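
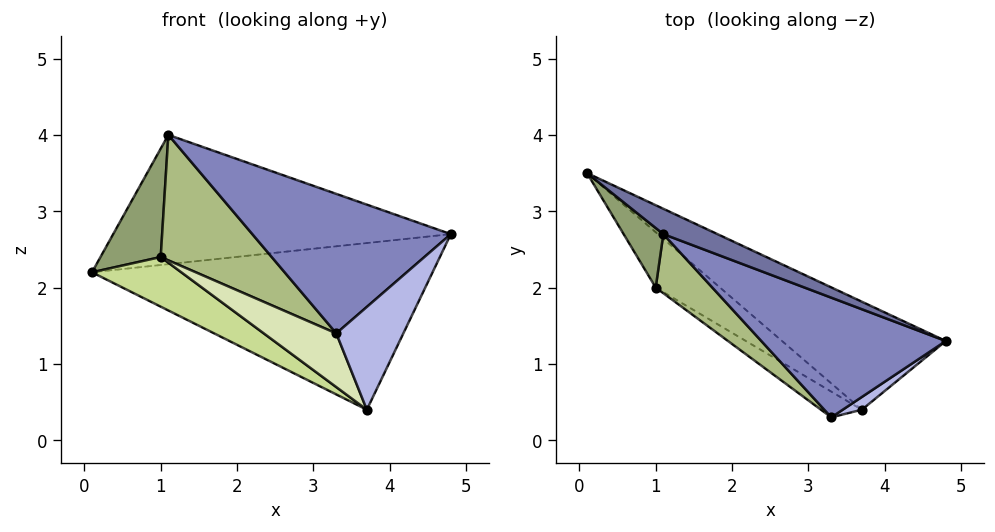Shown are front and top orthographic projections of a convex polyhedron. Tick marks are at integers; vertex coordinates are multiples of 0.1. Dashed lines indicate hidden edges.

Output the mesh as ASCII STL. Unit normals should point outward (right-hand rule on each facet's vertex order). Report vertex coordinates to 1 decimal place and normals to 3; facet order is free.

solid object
 facet normal 0.402 0.899 0.176
  outer loop
   vertex 1.1 2.7 4.0
   vertex 4.8 1.3 2.7
   vertex 0.1 3.5 2.2
  endloop
 endfacet
 facet normal -0.058 -0.758 0.650
  outer loop
   vertex 1.1 2.7 4.0
   vertex 3.3 0.3 1.4
   vertex 4.8 1.3 2.7
  endloop
 endfacet
 facet normal 0.411 0.765 -0.496
  outer loop
   vertex 3.7 0.4 0.4
   vertex 0.1 3.5 2.2
   vertex 4.8 1.3 2.7
  endloop
 endfacet
 facet normal 0.485 -0.868 0.107
  outer loop
   vertex 3.7 0.4 0.4
   vertex 4.8 1.3 2.7
   vertex 3.3 0.3 1.4
  endloop
 endfacet
 facet normal -0.843 -0.471 0.259
  outer loop
   vertex 1.0 2.0 2.4
   vertex 1.1 2.7 4.0
   vertex 0.1 3.5 2.2
  endloop
 endfacet
 facet normal -0.435 -0.815 0.384
  outer loop
   vertex 1.0 2.0 2.4
   vertex 3.3 0.3 1.4
   vertex 1.1 2.7 4.0
  endloop
 endfacet
 facet normal -0.688 -0.485 -0.541
  outer loop
   vertex 1.0 2.0 2.4
   vertex 0.1 3.5 2.2
   vertex 3.7 0.4 0.4
  endloop
 endfacet
 facet normal -0.650 -0.686 -0.328
  outer loop
   vertex 1.0 2.0 2.4
   vertex 3.7 0.4 0.4
   vertex 3.3 0.3 1.4
  endloop
 endfacet
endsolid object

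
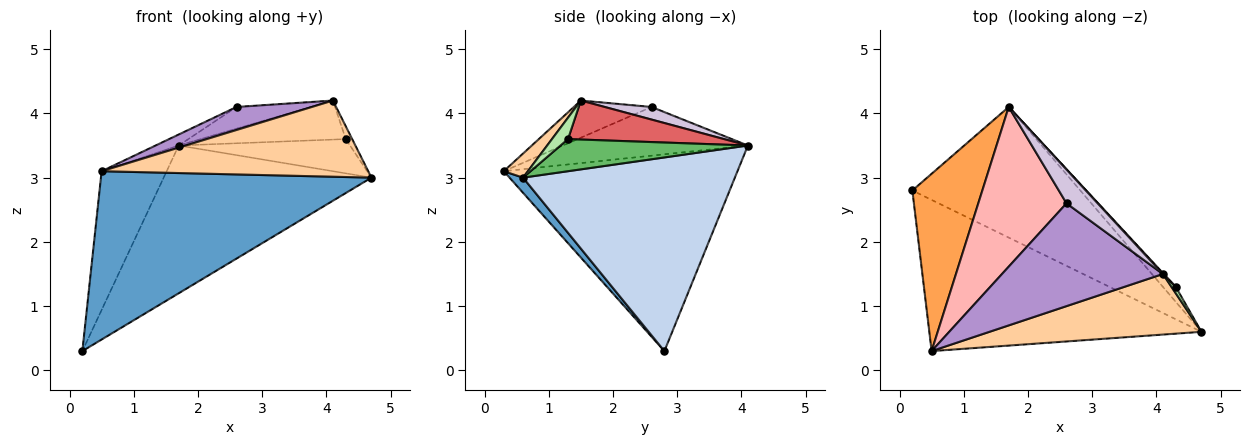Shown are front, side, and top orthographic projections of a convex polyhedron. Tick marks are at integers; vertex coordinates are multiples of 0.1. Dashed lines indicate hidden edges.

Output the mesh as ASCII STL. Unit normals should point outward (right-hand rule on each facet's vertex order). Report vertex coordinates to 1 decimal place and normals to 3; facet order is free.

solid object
 facet normal 0.037 -0.743 -0.668
  outer loop
   vertex 0.5 0.3 3.1
   vertex 0.2 2.8 0.3
   vertex 4.7 0.6 3.0
  endloop
 endfacet
 facet normal 0.607 0.595 -0.526
  outer loop
   vertex 1.7 4.1 3.5
   vertex 4.7 0.6 3.0
   vertex 0.2 2.8 0.3
  endloop
 endfacet
 facet normal -0.911 0.254 0.324
  outer loop
   vertex 1.7 4.1 3.5
   vertex 0.2 2.8 0.3
   vertex 0.5 0.3 3.1
  endloop
 endfacet
 facet normal 0.071 -0.781 0.621
  outer loop
   vertex 4.1 1.5 4.2
   vertex 0.5 0.3 3.1
   vertex 4.7 0.6 3.0
  endloop
 endfacet
 facet normal 0.708 0.647 -0.283
  outer loop
   vertex 4.3 1.3 3.6
   vertex 4.7 0.6 3.0
   vertex 1.7 4.1 3.5
  endloop
 endfacet
 facet normal 0.913 0.365 0.183
  outer loop
   vertex 4.3 1.3 3.6
   vertex 4.1 1.5 4.2
   vertex 4.7 0.6 3.0
  endloop
 endfacet
 facet normal 0.732 0.681 0.017
  outer loop
   vertex 4.3 1.3 3.6
   vertex 1.7 4.1 3.5
   vertex 4.1 1.5 4.2
  endloop
 endfacet
 facet normal -0.482 0.060 0.874
  outer loop
   vertex 2.6 2.6 4.1
   vertex 1.7 4.1 3.5
   vertex 0.5 0.3 3.1
  endloop
 endfacet
 facet normal -0.220 -0.213 0.952
  outer loop
   vertex 2.6 2.6 4.1
   vertex 0.5 0.3 3.1
   vertex 4.1 1.5 4.2
  endloop
 endfacet
 facet normal 0.322 0.512 0.796
  outer loop
   vertex 2.6 2.6 4.1
   vertex 4.1 1.5 4.2
   vertex 1.7 4.1 3.5
  endloop
 endfacet
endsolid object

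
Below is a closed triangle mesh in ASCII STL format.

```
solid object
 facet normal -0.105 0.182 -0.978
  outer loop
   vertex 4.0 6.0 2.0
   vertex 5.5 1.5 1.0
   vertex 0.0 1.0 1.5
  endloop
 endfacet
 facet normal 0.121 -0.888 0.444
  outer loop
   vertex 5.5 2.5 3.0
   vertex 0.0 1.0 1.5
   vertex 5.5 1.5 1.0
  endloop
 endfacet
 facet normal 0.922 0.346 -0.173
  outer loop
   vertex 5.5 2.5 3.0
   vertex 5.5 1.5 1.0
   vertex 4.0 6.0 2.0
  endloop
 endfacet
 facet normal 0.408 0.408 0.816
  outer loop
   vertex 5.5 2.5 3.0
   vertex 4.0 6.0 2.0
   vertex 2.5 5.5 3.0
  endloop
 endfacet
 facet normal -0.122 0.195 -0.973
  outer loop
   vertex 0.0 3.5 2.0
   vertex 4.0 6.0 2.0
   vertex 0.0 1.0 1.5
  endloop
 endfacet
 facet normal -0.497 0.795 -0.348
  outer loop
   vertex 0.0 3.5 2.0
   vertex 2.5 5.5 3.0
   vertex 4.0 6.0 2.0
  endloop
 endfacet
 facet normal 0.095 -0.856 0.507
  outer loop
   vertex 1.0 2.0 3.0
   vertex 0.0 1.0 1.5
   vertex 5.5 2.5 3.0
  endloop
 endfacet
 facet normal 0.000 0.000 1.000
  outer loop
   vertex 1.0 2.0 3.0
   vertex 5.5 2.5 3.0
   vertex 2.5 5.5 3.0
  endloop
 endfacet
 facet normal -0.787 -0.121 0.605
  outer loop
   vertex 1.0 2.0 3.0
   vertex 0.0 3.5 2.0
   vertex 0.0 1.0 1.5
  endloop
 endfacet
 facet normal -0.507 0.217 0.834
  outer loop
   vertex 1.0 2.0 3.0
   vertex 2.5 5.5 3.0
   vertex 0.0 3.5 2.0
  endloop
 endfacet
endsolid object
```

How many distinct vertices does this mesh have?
7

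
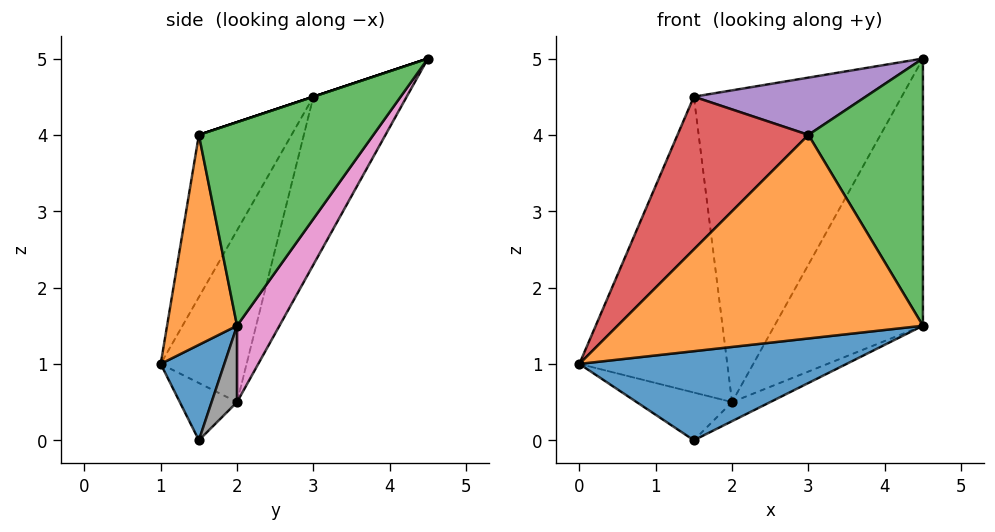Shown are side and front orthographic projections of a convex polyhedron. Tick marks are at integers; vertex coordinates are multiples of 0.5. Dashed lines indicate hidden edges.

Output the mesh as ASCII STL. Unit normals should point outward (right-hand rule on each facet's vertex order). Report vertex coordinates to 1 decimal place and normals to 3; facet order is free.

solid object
 facet normal 0.229 -0.964 -0.138
  outer loop
   vertex 4.5 2.0 1.5
   vertex 0.0 1.0 1.0
   vertex 1.5 1.5 0.0
  endloop
 endfacet
 facet normal 0.223 -0.973 -0.061
  outer loop
   vertex 3.0 1.5 4.0
   vertex 0.0 1.0 1.0
   vertex 4.5 2.0 1.5
  endloop
 endfacet
 facet normal 0.778 -0.511 0.365
  outer loop
   vertex 3.0 1.5 4.0
   vertex 4.5 2.0 1.5
   vertex 4.5 4.5 5.0
  endloop
 endfacet
 facet normal -0.470 -0.664 0.581
  outer loop
   vertex 1.5 3.0 4.5
   vertex 0.0 1.0 1.0
   vertex 3.0 1.5 4.0
  endloop
 endfacet
 facet normal 0.000 -0.316 0.949
  outer loop
   vertex 1.5 3.0 4.5
   vertex 3.0 1.5 4.0
   vertex 4.5 4.5 5.0
  endloop
 endfacet
 facet normal -0.394 0.879 -0.269
  outer loop
   vertex 2.0 2.0 0.5
   vertex 1.5 3.0 4.5
   vertex 4.5 4.5 5.0
  endloop
 endfacet
 facet normal 0.226 0.793 -0.566
  outer loop
   vertex 2.0 2.0 0.5
   vertex 4.5 4.5 5.0
   vertex 4.5 2.0 1.5
  endloop
 endfacet
 facet normal 0.324 0.487 -0.811
  outer loop
   vertex 2.0 2.0 0.5
   vertex 4.5 2.0 1.5
   vertex 1.5 1.5 0.0
  endloop
 endfacet
 facet normal -0.487 0.811 -0.324
  outer loop
   vertex 2.0 2.0 0.5
   vertex 1.5 1.5 0.0
   vertex 0.0 1.0 1.0
  endloop
 endfacet
 facet normal -0.484 0.833 -0.269
  outer loop
   vertex 2.0 2.0 0.5
   vertex 0.0 1.0 1.0
   vertex 1.5 3.0 4.5
  endloop
 endfacet
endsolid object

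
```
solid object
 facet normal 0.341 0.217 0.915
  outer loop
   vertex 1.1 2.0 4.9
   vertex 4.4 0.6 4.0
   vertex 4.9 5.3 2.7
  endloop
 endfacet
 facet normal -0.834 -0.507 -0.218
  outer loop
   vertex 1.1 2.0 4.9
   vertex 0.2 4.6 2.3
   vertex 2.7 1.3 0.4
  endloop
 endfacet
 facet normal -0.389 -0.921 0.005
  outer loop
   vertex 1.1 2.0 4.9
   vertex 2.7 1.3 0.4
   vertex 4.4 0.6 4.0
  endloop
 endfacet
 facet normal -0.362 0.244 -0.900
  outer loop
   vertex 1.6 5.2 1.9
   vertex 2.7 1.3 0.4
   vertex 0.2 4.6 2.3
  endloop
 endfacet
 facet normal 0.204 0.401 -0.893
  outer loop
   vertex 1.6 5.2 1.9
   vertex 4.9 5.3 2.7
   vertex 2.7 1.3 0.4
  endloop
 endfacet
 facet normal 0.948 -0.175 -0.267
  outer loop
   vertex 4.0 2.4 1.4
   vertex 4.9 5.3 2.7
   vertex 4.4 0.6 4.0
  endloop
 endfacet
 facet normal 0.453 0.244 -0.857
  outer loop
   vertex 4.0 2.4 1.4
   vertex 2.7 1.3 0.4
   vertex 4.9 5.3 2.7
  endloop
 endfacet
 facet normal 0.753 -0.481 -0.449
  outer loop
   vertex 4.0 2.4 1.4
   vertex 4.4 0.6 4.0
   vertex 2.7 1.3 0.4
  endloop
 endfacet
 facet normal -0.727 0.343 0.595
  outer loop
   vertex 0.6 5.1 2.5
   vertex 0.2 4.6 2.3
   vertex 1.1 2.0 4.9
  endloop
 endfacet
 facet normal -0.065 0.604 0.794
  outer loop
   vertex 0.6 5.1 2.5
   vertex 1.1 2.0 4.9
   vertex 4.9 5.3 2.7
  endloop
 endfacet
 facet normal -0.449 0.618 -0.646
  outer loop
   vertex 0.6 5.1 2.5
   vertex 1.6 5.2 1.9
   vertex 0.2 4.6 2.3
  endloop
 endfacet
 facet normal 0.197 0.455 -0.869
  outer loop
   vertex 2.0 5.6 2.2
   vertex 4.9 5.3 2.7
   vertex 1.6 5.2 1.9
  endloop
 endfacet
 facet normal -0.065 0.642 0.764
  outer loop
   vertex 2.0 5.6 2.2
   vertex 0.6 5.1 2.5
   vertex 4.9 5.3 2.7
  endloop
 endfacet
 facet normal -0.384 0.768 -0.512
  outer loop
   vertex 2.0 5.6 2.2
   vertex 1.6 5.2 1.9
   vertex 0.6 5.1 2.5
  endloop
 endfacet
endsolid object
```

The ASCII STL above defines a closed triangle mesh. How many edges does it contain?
21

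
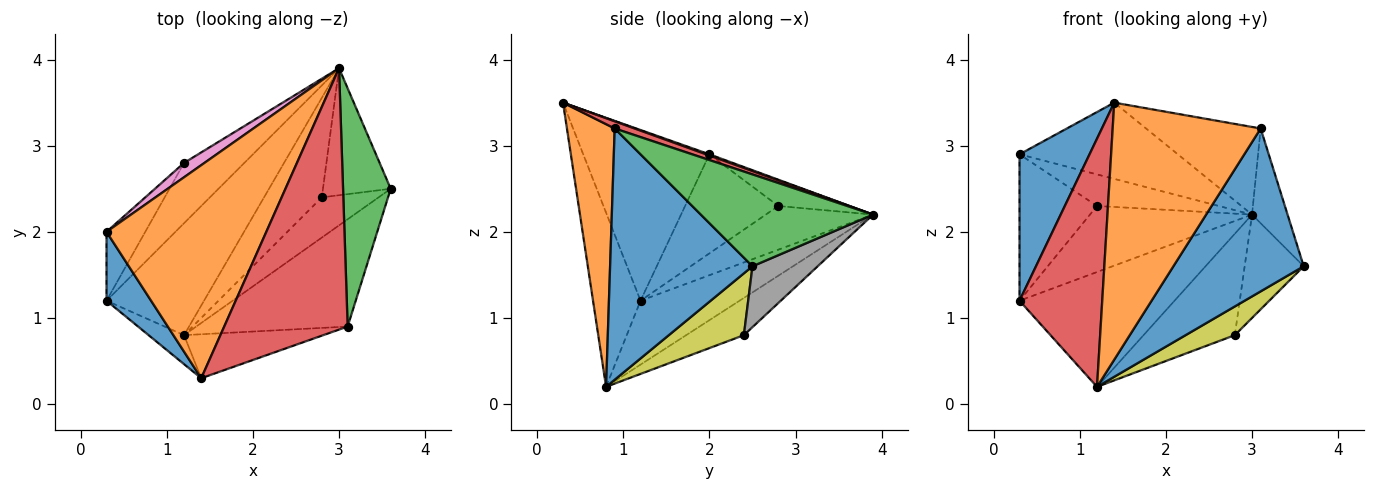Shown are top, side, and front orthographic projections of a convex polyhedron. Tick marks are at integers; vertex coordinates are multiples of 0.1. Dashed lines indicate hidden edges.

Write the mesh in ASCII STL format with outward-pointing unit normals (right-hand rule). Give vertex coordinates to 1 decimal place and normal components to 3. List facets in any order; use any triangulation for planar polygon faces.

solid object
 facet normal -0.852 -0.473 0.223
  outer loop
   vertex 0.3 2.0 2.9
   vertex 0.3 1.2 1.2
   vertex 1.4 0.3 3.5
  endloop
 endfacet
 facet normal 0.007 0.337 0.942
  outer loop
   vertex 0.3 2.0 2.9
   vertex 1.4 0.3 3.5
   vertex 3.0 3.9 2.2
  endloop
 endfacet
 facet normal -0.416 0.651 -0.635
  outer loop
   vertex 1.2 0.8 0.2
   vertex 0.3 1.2 1.2
   vertex 3.0 3.9 2.2
  endloop
 endfacet
 facet normal -0.495 -0.863 -0.101
  outer loop
   vertex 1.2 0.8 0.2
   vertex 1.4 0.3 3.5
   vertex 0.3 1.2 1.2
  endloop
 endfacet
 facet normal -0.439 0.663 -0.606
  outer loop
   vertex 1.2 2.8 2.3
   vertex 3.0 3.9 2.2
   vertex 0.3 1.2 1.2
  endloop
 endfacet
 facet normal -0.736 0.612 -0.288
  outer loop
   vertex 1.2 2.8 2.3
   vertex 0.3 1.2 1.2
   vertex 0.3 2.0 2.9
  endloop
 endfacet
 facet normal -0.471 0.803 0.365
  outer loop
   vertex 1.2 2.8 2.3
   vertex 0.3 2.0 2.9
   vertex 3.0 3.9 2.2
  endloop
 endfacet
 facet normal 0.572 0.518 -0.636
  outer loop
   vertex 2.8 2.4 0.8
   vertex 3.0 3.9 2.2
   vertex 3.6 2.5 1.6
  endloop
 endfacet
 facet normal 0.663 -0.435 -0.609
  outer loop
   vertex 2.8 2.4 0.8
   vertex 3.6 2.5 1.6
   vertex 1.2 0.8 0.2
  endloop
 endfacet
 facet normal -0.411 0.651 -0.638
  outer loop
   vertex 2.8 2.4 0.8
   vertex 1.2 0.8 0.2
   vertex 3.0 3.9 2.2
  endloop
 endfacet
 facet normal 0.674 -0.617 -0.406
  outer loop
   vertex 3.1 0.9 3.2
   vertex 1.2 0.8 0.2
   vertex 3.6 2.5 1.6
  endloop
 endfacet
 facet normal 0.303 -0.939 -0.161
  outer loop
   vertex 3.1 0.9 3.2
   vertex 1.4 0.3 3.5
   vertex 1.2 0.8 0.2
  endloop
 endfacet
 facet normal 0.873 0.180 0.453
  outer loop
   vertex 3.1 0.9 3.2
   vertex 3.6 2.5 1.6
   vertex 3.0 3.9 2.2
  endloop
 endfacet
 facet normal 0.055 0.317 0.947
  outer loop
   vertex 3.1 0.9 3.2
   vertex 3.0 3.9 2.2
   vertex 1.4 0.3 3.5
  endloop
 endfacet
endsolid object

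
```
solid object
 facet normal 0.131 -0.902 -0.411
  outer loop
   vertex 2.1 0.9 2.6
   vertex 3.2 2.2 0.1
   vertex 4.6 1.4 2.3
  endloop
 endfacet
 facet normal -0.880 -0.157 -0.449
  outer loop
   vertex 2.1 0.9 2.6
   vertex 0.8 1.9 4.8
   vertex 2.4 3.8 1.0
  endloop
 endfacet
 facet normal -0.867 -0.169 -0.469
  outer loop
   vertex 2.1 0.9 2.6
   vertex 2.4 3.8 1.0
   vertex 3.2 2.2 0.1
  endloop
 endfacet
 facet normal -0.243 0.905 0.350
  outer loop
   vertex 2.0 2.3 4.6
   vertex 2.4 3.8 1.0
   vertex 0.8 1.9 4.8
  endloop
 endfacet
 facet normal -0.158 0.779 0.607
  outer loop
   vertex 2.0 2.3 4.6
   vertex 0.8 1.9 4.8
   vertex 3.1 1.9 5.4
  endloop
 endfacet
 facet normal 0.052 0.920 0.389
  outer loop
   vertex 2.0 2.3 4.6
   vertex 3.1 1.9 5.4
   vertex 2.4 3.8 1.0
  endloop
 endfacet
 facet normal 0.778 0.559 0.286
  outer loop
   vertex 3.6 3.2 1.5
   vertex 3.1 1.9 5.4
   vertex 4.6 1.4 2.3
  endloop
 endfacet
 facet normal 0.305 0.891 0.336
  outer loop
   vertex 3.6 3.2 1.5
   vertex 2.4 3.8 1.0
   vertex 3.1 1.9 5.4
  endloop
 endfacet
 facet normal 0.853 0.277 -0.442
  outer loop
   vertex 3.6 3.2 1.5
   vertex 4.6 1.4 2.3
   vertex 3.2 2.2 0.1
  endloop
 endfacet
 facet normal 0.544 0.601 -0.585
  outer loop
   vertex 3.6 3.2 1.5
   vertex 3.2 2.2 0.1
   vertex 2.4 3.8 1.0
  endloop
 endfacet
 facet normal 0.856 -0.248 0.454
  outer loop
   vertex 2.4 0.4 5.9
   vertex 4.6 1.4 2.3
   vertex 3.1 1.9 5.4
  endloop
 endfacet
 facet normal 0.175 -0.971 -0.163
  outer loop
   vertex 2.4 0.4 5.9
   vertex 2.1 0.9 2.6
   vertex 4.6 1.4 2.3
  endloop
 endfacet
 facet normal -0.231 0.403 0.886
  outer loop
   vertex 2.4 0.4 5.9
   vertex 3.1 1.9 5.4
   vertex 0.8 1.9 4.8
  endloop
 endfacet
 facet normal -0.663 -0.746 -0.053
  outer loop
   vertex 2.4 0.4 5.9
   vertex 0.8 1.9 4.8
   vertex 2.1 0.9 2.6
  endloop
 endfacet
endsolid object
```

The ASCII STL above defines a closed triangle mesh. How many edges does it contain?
21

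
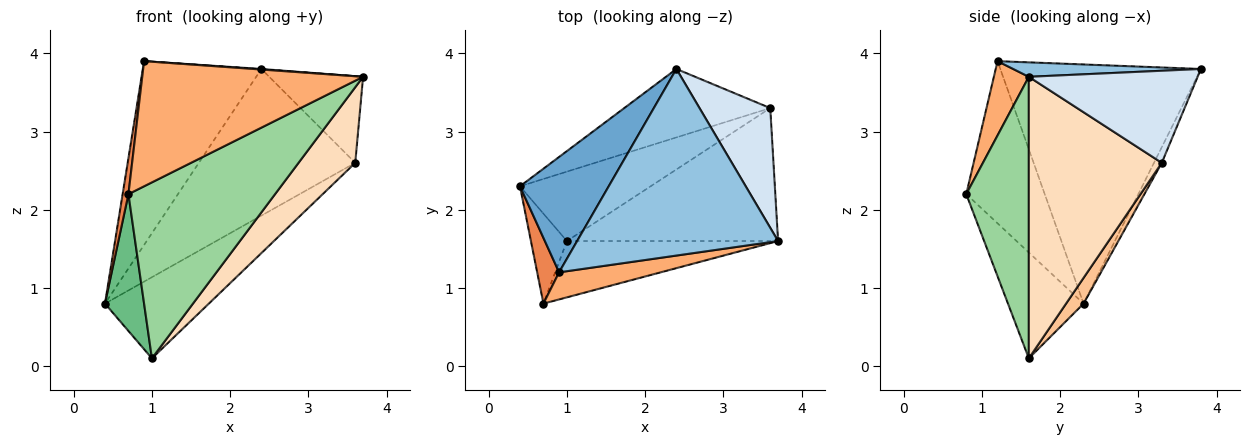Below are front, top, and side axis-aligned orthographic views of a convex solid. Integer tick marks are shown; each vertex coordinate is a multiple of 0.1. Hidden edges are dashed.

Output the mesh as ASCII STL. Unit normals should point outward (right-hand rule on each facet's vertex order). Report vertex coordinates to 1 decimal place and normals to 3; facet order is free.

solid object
 facet normal -0.820 0.485 0.304
  outer loop
   vertex 0.9 1.2 3.9
   vertex 2.4 3.8 3.8
   vertex 0.4 2.3 0.8
  endloop
 endfacet
 facet normal 0.072 -0.003 0.997
  outer loop
   vertex 0.9 1.2 3.9
   vertex 3.7 1.6 3.7
   vertex 2.4 3.8 3.8
  endloop
 endfacet
 facet normal -0.045 0.905 -0.422
  outer loop
   vertex 3.6 3.3 2.6
   vertex 0.4 2.3 0.8
   vertex 2.4 3.8 3.8
  endloop
 endfacet
 facet normal 0.726 0.403 0.557
  outer loop
   vertex 3.6 3.3 2.6
   vertex 2.4 3.8 3.8
   vertex 3.7 1.6 3.7
  endloop
 endfacet
 facet normal -0.988 -0.073 0.133
  outer loop
   vertex 0.7 0.8 2.2
   vertex 0.9 1.2 3.9
   vertex 0.4 2.3 0.8
  endloop
 endfacet
 facet normal 0.153 -0.966 0.209
  outer loop
   vertex 0.7 0.8 2.2
   vertex 3.7 1.6 3.7
   vertex 0.9 1.2 3.9
  endloop
 endfacet
 facet normal 0.127 0.754 -0.645
  outer loop
   vertex 1.0 1.6 0.1
   vertex 0.4 2.3 0.8
   vertex 3.6 3.3 2.6
  endloop
 endfacet
 facet normal 0.757 -0.323 -0.568
  outer loop
   vertex 1.0 1.6 0.1
   vertex 3.6 3.3 2.6
   vertex 3.7 1.6 3.7
  endloop
 endfacet
 facet normal -0.850 -0.440 -0.289
  outer loop
   vertex 1.0 1.6 0.1
   vertex 0.7 0.8 2.2
   vertex 0.4 2.3 0.8
  endloop
 endfacet
 facet normal 0.376 -0.882 -0.282
  outer loop
   vertex 1.0 1.6 0.1
   vertex 3.7 1.6 3.7
   vertex 0.7 0.8 2.2
  endloop
 endfacet
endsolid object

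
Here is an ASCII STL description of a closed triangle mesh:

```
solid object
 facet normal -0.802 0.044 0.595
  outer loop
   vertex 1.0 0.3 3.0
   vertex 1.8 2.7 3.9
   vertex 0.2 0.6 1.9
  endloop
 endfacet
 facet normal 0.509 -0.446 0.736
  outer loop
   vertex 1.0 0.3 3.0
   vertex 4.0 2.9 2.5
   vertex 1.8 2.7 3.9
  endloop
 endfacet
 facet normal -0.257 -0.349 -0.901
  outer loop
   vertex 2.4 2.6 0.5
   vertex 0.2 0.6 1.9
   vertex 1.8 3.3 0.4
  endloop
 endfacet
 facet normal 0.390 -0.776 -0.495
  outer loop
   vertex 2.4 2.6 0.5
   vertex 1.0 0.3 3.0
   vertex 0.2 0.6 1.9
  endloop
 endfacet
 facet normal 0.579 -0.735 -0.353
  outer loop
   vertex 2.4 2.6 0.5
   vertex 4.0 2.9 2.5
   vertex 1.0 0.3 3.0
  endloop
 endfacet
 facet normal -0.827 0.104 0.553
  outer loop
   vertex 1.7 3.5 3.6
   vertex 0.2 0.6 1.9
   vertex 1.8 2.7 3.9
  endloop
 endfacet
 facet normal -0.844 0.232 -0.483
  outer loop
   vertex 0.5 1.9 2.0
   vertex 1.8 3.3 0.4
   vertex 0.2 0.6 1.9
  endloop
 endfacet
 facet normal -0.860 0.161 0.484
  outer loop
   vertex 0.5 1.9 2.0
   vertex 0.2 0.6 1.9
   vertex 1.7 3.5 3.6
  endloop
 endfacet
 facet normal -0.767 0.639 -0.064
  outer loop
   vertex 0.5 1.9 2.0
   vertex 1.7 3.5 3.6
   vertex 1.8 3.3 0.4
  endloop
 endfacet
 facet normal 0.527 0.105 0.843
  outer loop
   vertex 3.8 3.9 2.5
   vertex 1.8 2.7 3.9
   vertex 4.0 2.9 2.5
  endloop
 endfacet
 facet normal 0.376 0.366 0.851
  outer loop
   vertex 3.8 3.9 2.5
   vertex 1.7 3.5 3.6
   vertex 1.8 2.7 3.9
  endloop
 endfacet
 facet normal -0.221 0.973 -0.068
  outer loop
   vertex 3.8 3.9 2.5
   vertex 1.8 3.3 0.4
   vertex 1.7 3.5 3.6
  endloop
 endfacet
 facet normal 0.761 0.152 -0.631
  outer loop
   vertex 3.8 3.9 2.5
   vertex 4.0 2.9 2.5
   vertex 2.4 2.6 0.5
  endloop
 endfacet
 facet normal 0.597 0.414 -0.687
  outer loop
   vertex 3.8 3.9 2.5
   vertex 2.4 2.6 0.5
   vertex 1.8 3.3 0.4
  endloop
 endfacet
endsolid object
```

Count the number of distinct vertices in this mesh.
9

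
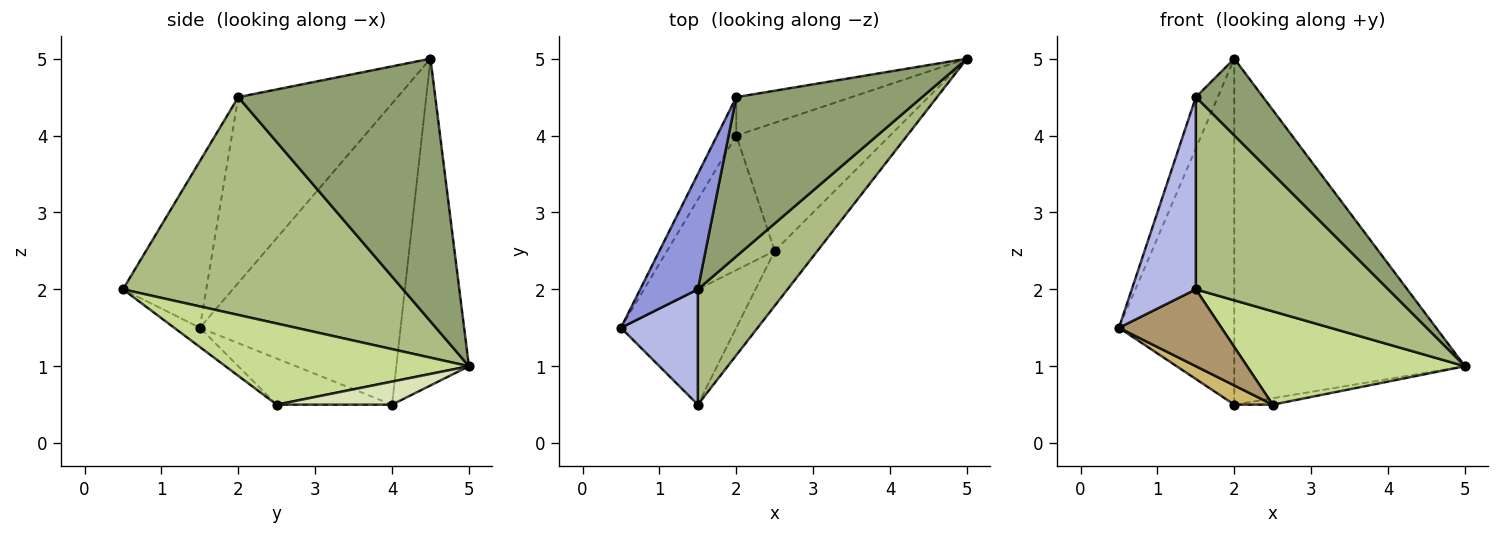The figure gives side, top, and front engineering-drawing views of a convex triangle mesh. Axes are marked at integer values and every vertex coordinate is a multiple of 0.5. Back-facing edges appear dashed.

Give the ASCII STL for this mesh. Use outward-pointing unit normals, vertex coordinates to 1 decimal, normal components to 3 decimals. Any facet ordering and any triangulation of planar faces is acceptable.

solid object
 facet normal -0.866 0.497 -0.055
  outer loop
   vertex 2.0 4.0 0.5
   vertex 0.5 1.5 1.5
   vertex 2.0 4.5 5.0
  endloop
 endfacet
 facet normal -0.299 0.949 -0.105
  outer loop
   vertex 2.0 4.0 0.5
   vertex 2.0 4.5 5.0
   vertex 5.0 5.0 1.0
  endloop
 endfacet
 facet normal -0.947 0.131 0.294
  outer loop
   vertex 1.5 2.0 4.5
   vertex 2.0 4.5 5.0
   vertex 0.5 1.5 1.5
  endloop
 endfacet
 facet normal -0.744 -0.573 0.344
  outer loop
   vertex 1.5 2.0 4.5
   vertex 0.5 1.5 1.5
   vertex 1.5 0.5 2.0
  endloop
 endfacet
 facet normal 0.786 -0.269 0.556
  outer loop
   vertex 1.5 2.0 4.5
   vertex 5.0 5.0 1.0
   vertex 2.0 4.5 5.0
  endloop
 endfacet
 facet normal 0.781 -0.536 0.321
  outer loop
   vertex 1.5 2.0 4.5
   vertex 1.5 0.5 2.0
   vertex 5.0 5.0 1.0
  endloop
 endfacet
 facet normal 0.694 -0.621 -0.365
  outer loop
   vertex 2.5 2.5 0.5
   vertex 5.0 5.0 1.0
   vertex 1.5 0.5 2.0
  endloop
 endfacet
 facet normal 0.148 0.049 -0.988
  outer loop
   vertex 2.5 2.5 0.5
   vertex 2.0 4.0 0.5
   vertex 5.0 5.0 1.0
  endloop
 endfacet
 facet normal -0.137 -0.549 -0.824
  outer loop
   vertex 2.5 2.5 0.5
   vertex 1.5 0.5 2.0
   vertex 0.5 1.5 1.5
  endloop
 endfacet
 facet normal -0.391 -0.130 -0.911
  outer loop
   vertex 2.5 2.5 0.5
   vertex 0.5 1.5 1.5
   vertex 2.0 4.0 0.5
  endloop
 endfacet
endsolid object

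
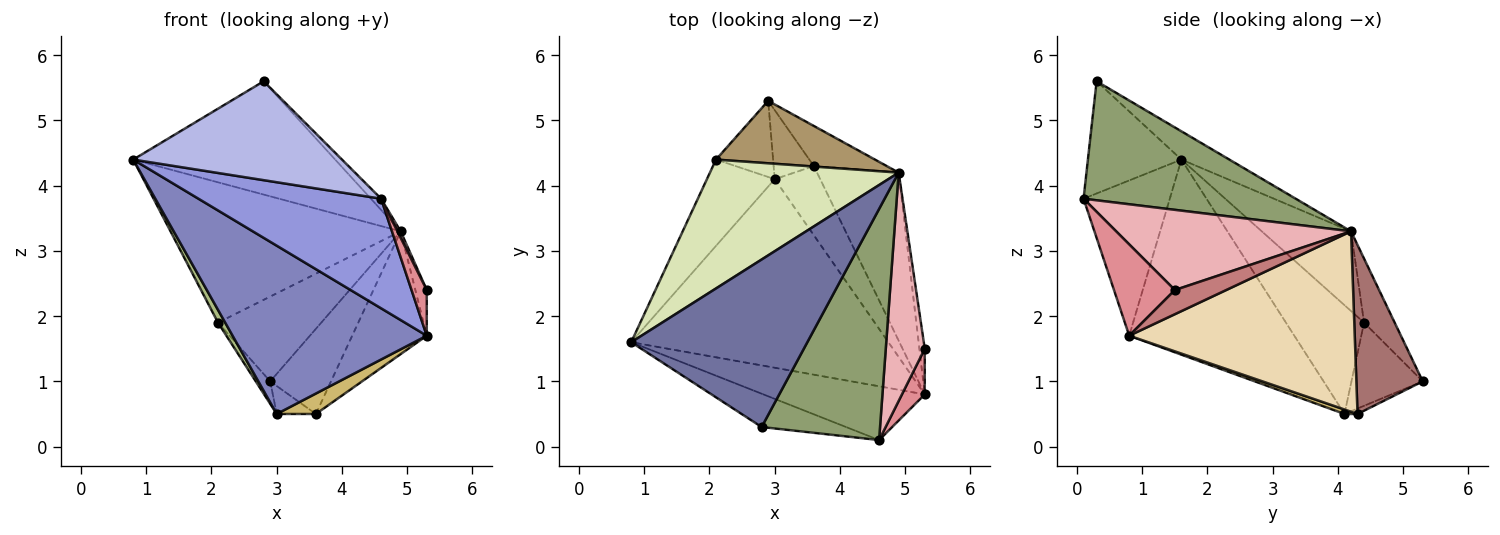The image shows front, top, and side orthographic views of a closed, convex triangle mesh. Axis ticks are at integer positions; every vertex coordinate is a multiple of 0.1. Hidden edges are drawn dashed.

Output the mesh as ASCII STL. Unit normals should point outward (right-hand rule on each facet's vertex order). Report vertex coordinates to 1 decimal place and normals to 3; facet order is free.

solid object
 facet normal -0.132 0.555 0.821
  outer loop
   vertex 4.9 4.2 3.3
   vertex 0.8 1.6 4.4
   vertex 2.8 0.3 5.6
  endloop
 endfacet
 facet normal -0.493 -0.579 -0.649
  outer loop
   vertex 3.0 4.1 0.5
   vertex 5.3 0.8 1.7
   vertex 0.8 1.6 4.4
  endloop
 endfacet
 facet normal -0.390 -0.827 -0.406
  outer loop
   vertex 4.6 0.1 3.8
   vertex 0.8 1.6 4.4
   vertex 5.3 0.8 1.7
  endloop
 endfacet
 facet normal -0.391 -0.872 -0.294
  outer loop
   vertex 4.6 0.1 3.8
   vertex 2.8 0.3 5.6
   vertex 0.8 1.6 4.4
  endloop
 endfacet
 facet normal 0.709 0.034 0.705
  outer loop
   vertex 4.6 0.1 3.8
   vertex 4.9 4.2 3.3
   vertex 2.8 0.3 5.6
  endloop
 endfacet
 facet normal -0.846 -0.078 -0.527
  outer loop
   vertex 2.1 4.4 1.9
   vertex 3.0 4.1 0.5
   vertex 0.8 1.6 4.4
  endloop
 endfacet
 facet normal -0.813 0.165 -0.558
  outer loop
   vertex 2.1 4.4 1.9
   vertex 2.9 5.3 1.0
   vertex 3.0 4.1 0.5
  endloop
 endfacet
 facet normal -0.275 0.708 0.650
  outer loop
   vertex 2.1 4.4 1.9
   vertex 0.8 1.6 4.4
   vertex 4.9 4.2 3.3
  endloop
 endfacet
 facet normal -0.232 0.783 0.577
  outer loop
   vertex 2.1 4.4 1.9
   vertex 4.9 4.2 3.3
   vertex 2.9 5.3 1.0
  endloop
 endfacet
 facet normal 0.094 -0.282 -0.955
  outer loop
   vertex 3.6 4.3 0.5
   vertex 5.3 0.8 1.7
   vertex 3.0 4.1 0.5
  endloop
 endfacet
 facet normal -0.124 0.373 -0.920
  outer loop
   vertex 3.6 4.3 0.5
   vertex 3.0 4.1 0.5
   vertex 2.9 5.3 1.0
  endloop
 endfacet
 facet normal 0.872 0.288 -0.395
  outer loop
   vertex 3.6 4.3 0.5
   vertex 4.9 4.2 3.3
   vertex 5.3 0.8 1.7
  endloop
 endfacet
 facet normal 0.703 0.644 -0.303
  outer loop
   vertex 3.6 4.3 0.5
   vertex 2.9 5.3 1.0
   vertex 4.9 4.2 3.3
  endloop
 endfacet
 facet normal 0.954 0.212 -0.212
  outer loop
   vertex 5.3 1.5 2.4
   vertex 5.3 0.8 1.7
   vertex 4.9 4.2 3.3
  endloop
 endfacet
 facet normal 0.943 -0.236 0.236
  outer loop
   vertex 5.3 1.5 2.4
   vertex 4.6 0.1 3.8
   vertex 5.3 0.8 1.7
  endloop
 endfacet
 facet normal 0.899 -0.012 0.437
  outer loop
   vertex 5.3 1.5 2.4
   vertex 4.9 4.2 3.3
   vertex 4.6 0.1 3.8
  endloop
 endfacet
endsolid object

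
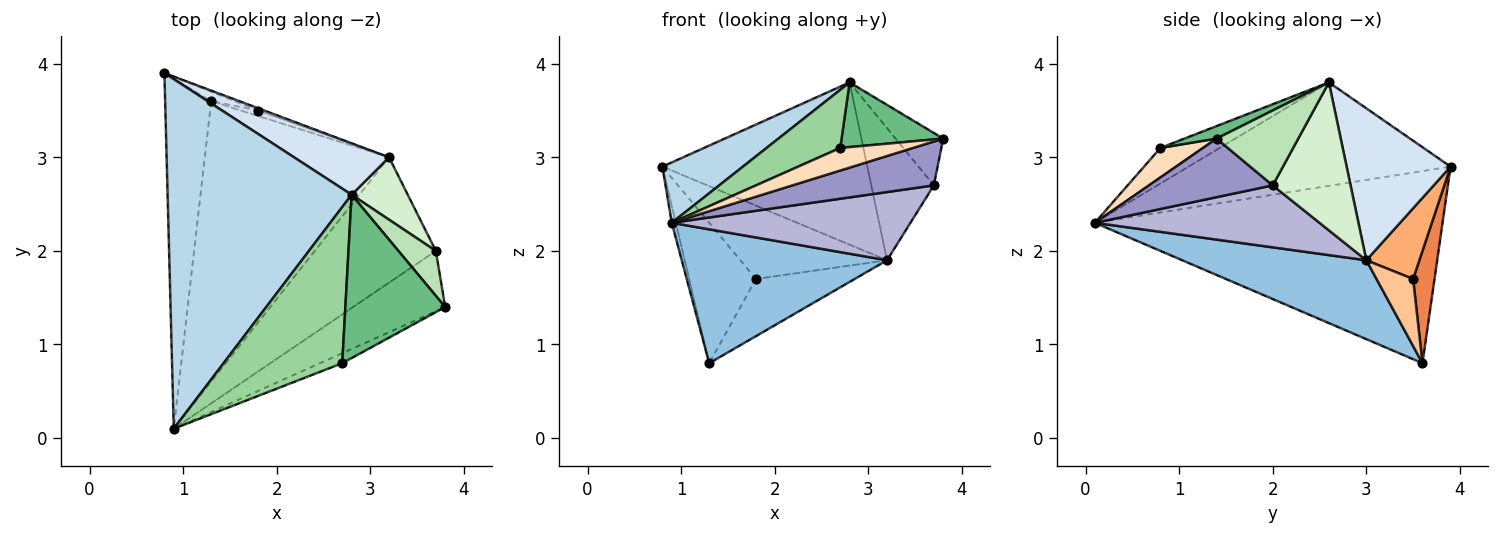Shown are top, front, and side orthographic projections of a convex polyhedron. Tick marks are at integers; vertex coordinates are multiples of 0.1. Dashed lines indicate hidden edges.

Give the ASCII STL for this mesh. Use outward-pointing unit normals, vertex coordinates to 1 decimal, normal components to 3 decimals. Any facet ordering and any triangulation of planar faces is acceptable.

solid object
 facet normal -0.972 0.011 -0.233
  outer loop
   vertex 1.3 3.6 0.8
   vertex 0.9 0.1 2.3
   vertex 0.8 3.9 2.9
  endloop
 endfacet
 facet normal 0.360 -0.402 -0.842
  outer loop
   vertex 3.2 3.0 1.9
   vertex 0.9 0.1 2.3
   vertex 1.3 3.6 0.8
  endloop
 endfacet
 facet normal -0.485 -0.149 0.862
  outer loop
   vertex 2.8 2.6 3.8
   vertex 0.8 3.9 2.9
   vertex 0.9 0.1 2.3
  endloop
 endfacet
 facet normal 0.435 0.858 0.272
  outer loop
   vertex 2.8 2.6 3.8
   vertex 3.2 3.0 1.9
   vertex 0.8 3.9 2.9
  endloop
 endfacet
 facet normal 0.304 0.951 -0.063
  outer loop
   vertex 1.8 3.5 1.7
   vertex 1.3 3.6 0.8
   vertex 0.8 3.9 2.9
  endloop
 endfacet
 facet normal 0.340 0.940 -0.030
  outer loop
   vertex 1.8 3.5 1.7
   vertex 0.8 3.9 2.9
   vertex 3.2 3.0 1.9
  endloop
 endfacet
 facet normal 0.346 0.934 -0.089
  outer loop
   vertex 1.8 3.5 1.7
   vertex 3.2 3.0 1.9
   vertex 1.3 3.6 0.8
  endloop
 endfacet
 facet normal 0.472 -0.806 -0.357
  outer loop
   vertex 2.7 0.8 3.1
   vertex 0.9 0.1 2.3
   vertex 3.8 1.4 3.2
  endloop
 endfacet
 facet normal 0.115 -0.366 0.924
  outer loop
   vertex 2.7 0.8 3.1
   vertex 3.8 1.4 3.2
   vertex 2.8 2.6 3.8
  endloop
 endfacet
 facet normal -0.270 -0.336 0.902
  outer loop
   vertex 2.7 0.8 3.1
   vertex 2.8 2.6 3.8
   vertex 0.9 0.1 2.3
  endloop
 endfacet
 facet normal 0.793 0.463 0.396
  outer loop
   vertex 3.7 2.0 2.7
   vertex 2.8 2.6 3.8
   vertex 3.8 1.4 3.2
  endloop
 endfacet
 facet normal 0.747 0.601 0.284
  outer loop
   vertex 3.7 2.0 2.7
   vertex 3.2 3.0 1.9
   vertex 2.8 2.6 3.8
  endloop
 endfacet
 facet normal 0.458 -0.523 -0.719
  outer loop
   vertex 3.7 2.0 2.7
   vertex 3.8 1.4 3.2
   vertex 0.9 0.1 2.3
  endloop
 endfacet
 facet normal 0.410 -0.436 -0.801
  outer loop
   vertex 3.7 2.0 2.7
   vertex 0.9 0.1 2.3
   vertex 3.2 3.0 1.9
  endloop
 endfacet
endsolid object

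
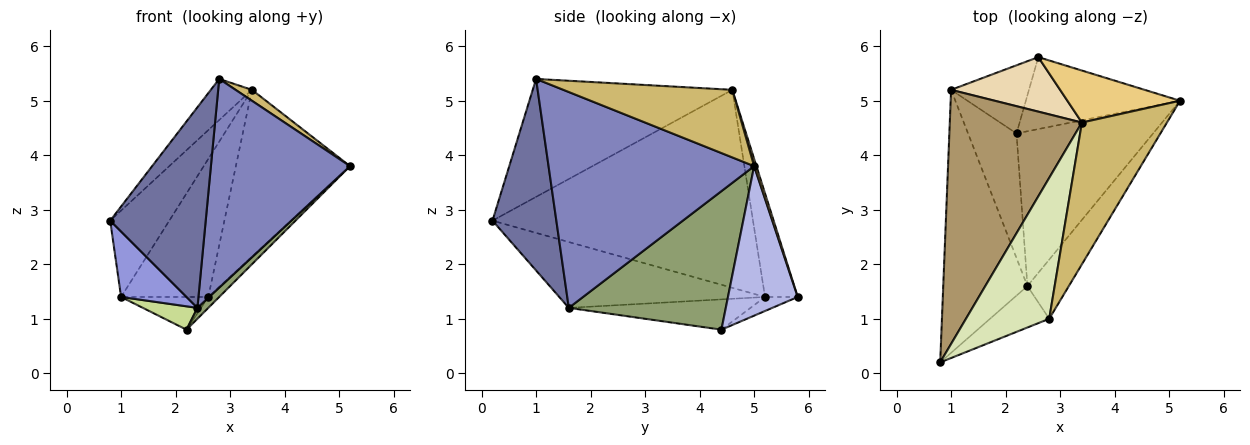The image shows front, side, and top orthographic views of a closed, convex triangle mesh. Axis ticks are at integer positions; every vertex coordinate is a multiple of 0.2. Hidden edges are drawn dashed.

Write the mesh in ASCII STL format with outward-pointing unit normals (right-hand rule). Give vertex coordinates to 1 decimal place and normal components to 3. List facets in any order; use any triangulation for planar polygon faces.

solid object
 facet normal 0.548 -0.819 -0.169
  outer loop
   vertex 2.4 1.6 1.2
   vertex 2.8 1.0 5.4
   vertex 0.8 0.2 2.8
  endloop
 endfacet
 facet normal 0.818 -0.554 -0.157
  outer loop
   vertex 2.4 1.6 1.2
   vertex 5.2 5.0 3.8
   vertex 2.8 1.0 5.4
  endloop
 endfacet
 facet normal -0.605 -0.192 -0.773
  outer loop
   vertex 1.0 5.2 1.4
   vertex 2.4 1.6 1.2
   vertex 0.8 0.2 2.8
  endloop
 endfacet
 facet normal 0.692 0.108 -0.714
  outer loop
   vertex 2.2 4.4 0.8
   vertex 2.6 5.8 1.4
   vertex 5.2 5.0 3.8
  endloop
 endfacet
 facet normal 0.711 -0.049 -0.701
  outer loop
   vertex 2.2 4.4 0.8
   vertex 5.2 5.0 3.8
   vertex 2.4 1.6 1.2
  endloop
 endfacet
 facet normal -0.160 0.427 -0.890
  outer loop
   vertex 2.2 4.4 0.8
   vertex 1.0 5.2 1.4
   vertex 2.6 5.8 1.4
  endloop
 endfacet
 facet normal -0.523 -0.157 -0.837
  outer loop
   vertex 2.2 4.4 0.8
   vertex 2.4 1.6 1.2
   vertex 1.0 5.2 1.4
  endloop
 endfacet
 facet normal -0.806 0.166 0.569
  outer loop
   vertex 3.4 4.6 5.2
   vertex 0.8 0.2 2.8
   vertex 2.8 1.0 5.4
  endloop
 endfacet
 facet normal -0.817 0.185 0.545
  outer loop
   vertex 3.4 4.6 5.2
   vertex 1.0 5.2 1.4
   vertex 0.8 0.2 2.8
  endloop
 endfacet
 facet normal 0.621 -0.060 0.781
  outer loop
   vertex 3.4 4.6 5.2
   vertex 2.8 1.0 5.4
   vertex 5.2 5.0 3.8
  endloop
 endfacet
 facet normal 0.019 0.955 0.297
  outer loop
   vertex 3.4 4.6 5.2
   vertex 5.2 5.0 3.8
   vertex 2.6 5.8 1.4
  endloop
 endfacet
 facet normal -0.329 0.878 0.347
  outer loop
   vertex 3.4 4.6 5.2
   vertex 2.6 5.8 1.4
   vertex 1.0 5.2 1.4
  endloop
 endfacet
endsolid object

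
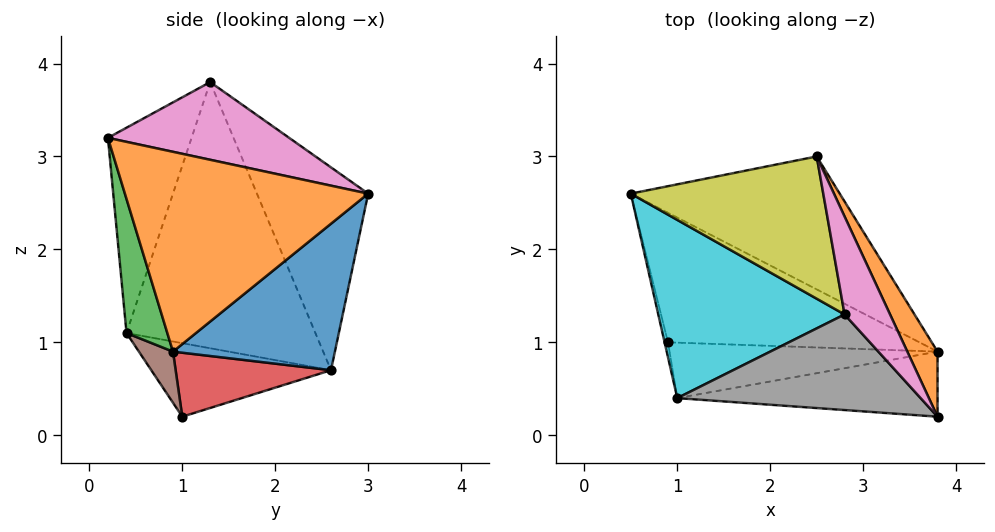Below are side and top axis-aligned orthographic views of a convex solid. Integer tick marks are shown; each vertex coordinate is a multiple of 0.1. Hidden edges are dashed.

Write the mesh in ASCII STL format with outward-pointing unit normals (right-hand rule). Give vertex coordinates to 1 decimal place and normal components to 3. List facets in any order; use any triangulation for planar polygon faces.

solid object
 facet normal 0.402 0.713 -0.574
  outer loop
   vertex 2.5 3.0 2.6
   vertex 3.8 0.9 0.9
   vertex 0.5 2.6 0.7
  endloop
 endfacet
 facet normal 0.888 0.441 0.134
  outer loop
   vertex 3.8 0.2 3.2
   vertex 3.8 0.9 0.9
   vertex 2.5 3.0 2.6
  endloop
 endfacet
 facet normal 0.148 -0.946 -0.288
  outer loop
   vertex 1.0 0.4 1.1
   vertex 3.8 0.9 0.9
   vertex 3.8 0.2 3.2
  endloop
 endfacet
 facet normal 0.232 0.342 -0.911
  outer loop
   vertex 0.9 1.0 0.2
   vertex 0.5 2.6 0.7
   vertex 3.8 0.9 0.9
  endloop
 endfacet
 facet normal -0.972 -0.229 -0.045
  outer loop
   vertex 0.9 1.0 0.2
   vertex 1.0 0.4 1.1
   vertex 0.5 2.6 0.7
  endloop
 endfacet
 facet normal 0.107 -0.822 -0.560
  outer loop
   vertex 0.9 1.0 0.2
   vertex 3.8 0.9 0.9
   vertex 1.0 0.4 1.1
  endloop
 endfacet
 facet normal 0.769 0.454 0.450
  outer loop
   vertex 2.8 1.3 3.8
   vertex 3.8 0.2 3.2
   vertex 2.5 3.0 2.6
  endloop
 endfacet
 facet normal -0.455 -0.708 0.540
  outer loop
   vertex 2.8 1.3 3.8
   vertex 1.0 0.4 1.1
   vertex 3.8 0.2 3.2
  endloop
 endfacet
 facet normal -0.683 0.337 0.648
  outer loop
   vertex 2.8 1.3 3.8
   vertex 2.5 3.0 2.6
   vertex 0.5 2.6 0.7
  endloop
 endfacet
 facet normal -0.816 -0.082 0.572
  outer loop
   vertex 2.8 1.3 3.8
   vertex 0.5 2.6 0.7
   vertex 1.0 0.4 1.1
  endloop
 endfacet
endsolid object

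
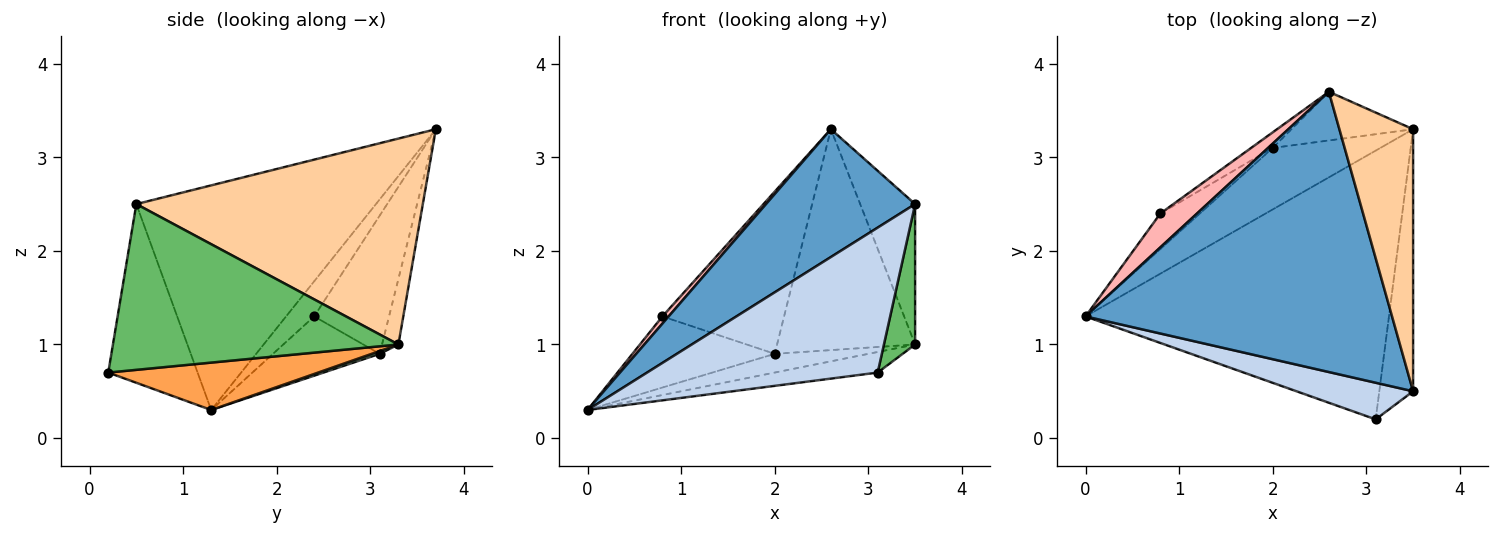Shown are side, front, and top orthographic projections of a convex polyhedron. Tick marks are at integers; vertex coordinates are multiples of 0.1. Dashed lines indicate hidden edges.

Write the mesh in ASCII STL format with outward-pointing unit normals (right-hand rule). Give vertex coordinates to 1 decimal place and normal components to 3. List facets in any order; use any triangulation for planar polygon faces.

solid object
 facet normal -0.555 -0.345 0.757
  outer loop
   vertex 2.6 3.7 3.3
   vertex 0.0 1.3 0.3
   vertex 3.5 0.5 2.5
  endloop
 endfacet
 facet normal -0.352 -0.908 0.229
  outer loop
   vertex 3.1 0.2 0.7
   vertex 3.5 0.5 2.5
   vertex 0.0 1.3 0.3
  endloop
 endfacet
 facet normal 0.154 0.075 -0.985
  outer loop
   vertex 3.5 3.3 1.0
   vertex 3.1 0.2 0.7
   vertex 0.0 1.3 0.3
  endloop
 endfacet
 facet normal 0.927 0.178 0.332
  outer loop
   vertex 3.5 3.3 1.0
   vertex 2.6 3.7 3.3
   vertex 3.5 0.5 2.5
  endloop
 endfacet
 facet normal 0.974 -0.106 -0.199
  outer loop
   vertex 3.5 3.3 1.0
   vertex 3.5 0.5 2.5
   vertex 3.1 0.2 0.7
  endloop
 endfacet
 facet normal 0.025 0.291 -0.956
  outer loop
   vertex 2.0 3.1 0.9
   vertex 3.5 3.3 1.0
   vertex 0.0 1.3 0.3
  endloop
 endfacet
 facet normal -0.115 0.970 -0.214
  outer loop
   vertex 2.0 3.1 0.9
   vertex 2.6 3.7 3.3
   vertex 3.5 3.3 1.0
  endloop
 endfacet
 facet normal -0.684 -0.152 0.714
  outer loop
   vertex 0.8 2.4 1.3
   vertex 0.0 1.3 0.3
   vertex 2.6 3.7 3.3
  endloop
 endfacet
 facet normal -0.557 0.743 -0.371
  outer loop
   vertex 0.8 2.4 1.3
   vertex 2.0 3.1 0.9
   vertex 0.0 1.3 0.3
  endloop
 endfacet
 facet normal -0.522 0.849 -0.082
  outer loop
   vertex 0.8 2.4 1.3
   vertex 2.6 3.7 3.3
   vertex 2.0 3.1 0.9
  endloop
 endfacet
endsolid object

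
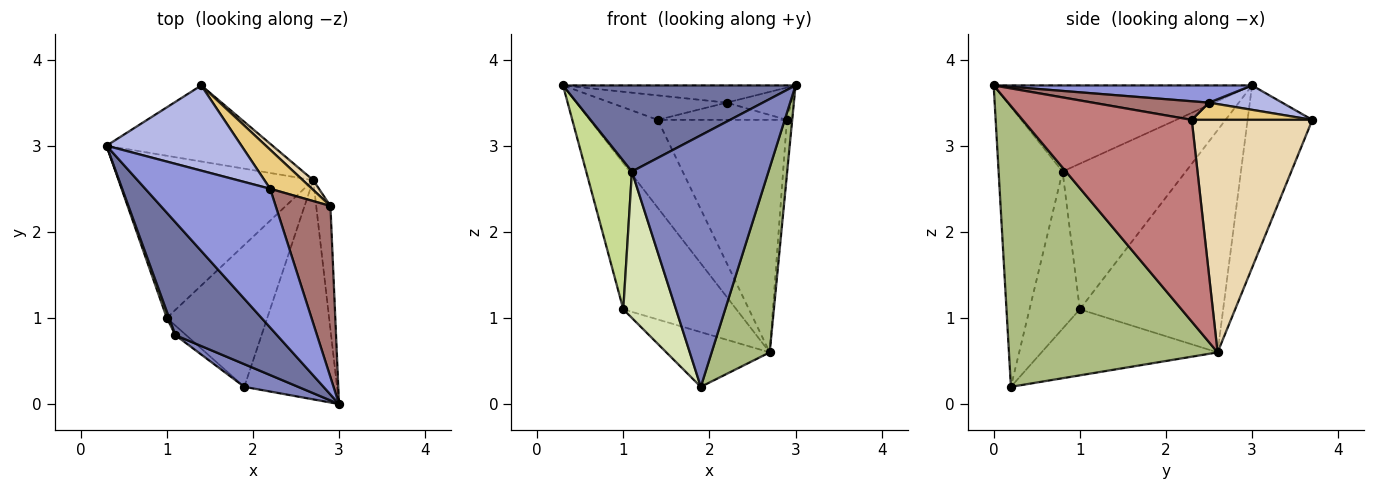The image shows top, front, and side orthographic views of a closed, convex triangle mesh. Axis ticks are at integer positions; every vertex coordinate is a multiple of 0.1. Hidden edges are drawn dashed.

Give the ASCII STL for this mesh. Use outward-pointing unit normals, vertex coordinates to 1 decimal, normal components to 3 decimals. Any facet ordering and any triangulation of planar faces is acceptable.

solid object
 facet normal -0.559 -0.503 0.659
  outer loop
   vertex 1.1 0.8 2.7
   vertex 3.0 0.0 3.7
   vertex 0.3 3.0 3.7
  endloop
 endfacet
 facet normal -0.423 -0.903 0.081
  outer loop
   vertex 1.1 0.8 2.7
   vertex 1.9 0.2 0.2
   vertex 3.0 0.0 3.7
  endloop
 endfacet
 facet normal 0.136 0.122 0.983
  outer loop
   vertex 2.2 2.5 3.5
   vertex 0.3 3.0 3.7
   vertex 3.0 0.0 3.7
  endloop
 endfacet
 facet normal 0.171 0.272 0.947
  outer loop
   vertex 2.2 2.5 3.5
   vertex 1.4 3.7 3.3
   vertex 0.3 3.0 3.7
  endloop
 endfacet
 facet normal -0.584 0.614 -0.531
  outer loop
   vertex 2.7 2.6 0.6
   vertex 0.3 3.0 3.7
   vertex 1.4 3.7 3.3
  endloop
 endfacet
 facet normal 0.918 -0.255 -0.303
  outer loop
   vertex 2.7 2.6 0.6
   vertex 3.0 0.0 3.7
   vertex 1.9 0.2 0.2
  endloop
 endfacet
 facet normal -0.937 -0.348 0.015
  outer loop
   vertex 1.0 1.0 1.1
   vertex 1.1 0.8 2.7
   vertex 0.3 3.0 3.7
  endloop
 endfacet
 facet normal -0.690 -0.723 -0.047
  outer loop
   vertex 1.0 1.0 1.1
   vertex 1.9 0.2 0.2
   vertex 1.1 0.8 2.7
  endloop
 endfacet
 facet normal -0.647 0.510 -0.567
  outer loop
   vertex 1.0 1.0 1.1
   vertex 0.3 3.0 3.7
   vertex 2.7 2.6 0.6
  endloop
 endfacet
 facet normal -0.523 0.307 -0.795
  outer loop
   vertex 1.0 1.0 1.1
   vertex 2.7 2.6 0.6
   vertex 1.9 0.2 0.2
  endloop
 endfacet
 facet normal 0.353 0.378 0.856
  outer loop
   vertex 2.9 2.3 3.3
   vertex 1.4 3.7 3.3
   vertex 2.2 2.5 3.5
  endloop
 endfacet
 facet normal 0.682 0.731 0.031
  outer loop
   vertex 2.9 2.3 3.3
   vertex 2.7 2.6 0.6
   vertex 1.4 3.7 3.3
  endloop
 endfacet
 facet normal 0.317 0.176 0.932
  outer loop
   vertex 2.9 2.3 3.3
   vertex 2.2 2.5 3.5
   vertex 3.0 0.0 3.7
  endloop
 endfacet
 facet normal 0.997 0.031 -0.070
  outer loop
   vertex 2.9 2.3 3.3
   vertex 3.0 0.0 3.7
   vertex 2.7 2.6 0.6
  endloop
 endfacet
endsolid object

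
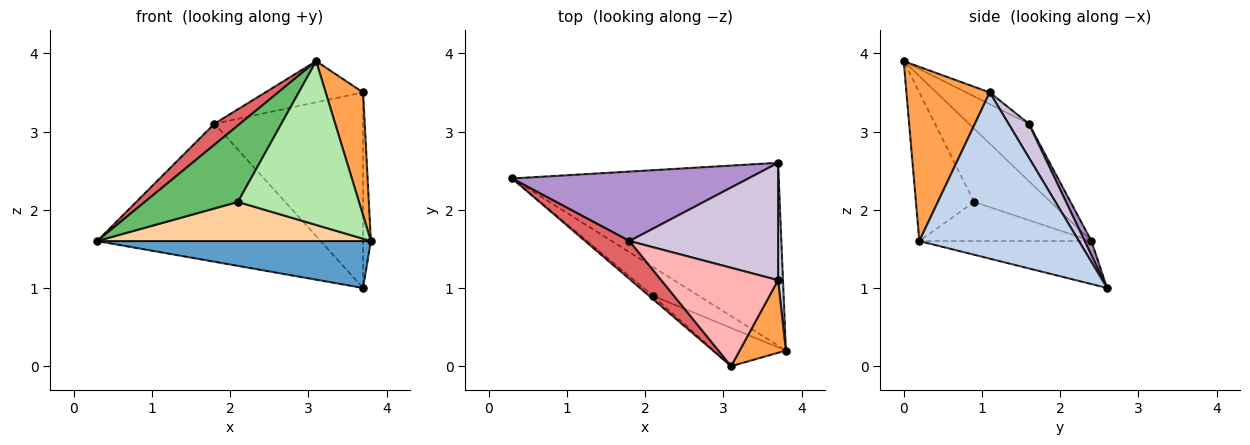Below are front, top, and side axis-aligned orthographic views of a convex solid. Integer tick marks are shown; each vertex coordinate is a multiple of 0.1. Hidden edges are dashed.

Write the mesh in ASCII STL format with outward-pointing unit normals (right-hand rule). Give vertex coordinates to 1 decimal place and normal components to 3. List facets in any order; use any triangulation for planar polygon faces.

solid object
 facet normal -0.154 -0.246 -0.957
  outer loop
   vertex 3.7 2.6 1.0
   vertex 3.8 0.2 1.6
   vertex 0.3 2.4 1.6
  endloop
 endfacet
 facet normal 0.998 0.049 0.029
  outer loop
   vertex 3.7 1.1 3.5
   vertex 3.8 0.2 1.6
   vertex 3.7 2.6 1.0
  endloop
 endfacet
 facet normal 0.887 -0.398 0.235
  outer loop
   vertex 3.7 1.1 3.5
   vertex 3.1 0.0 3.9
   vertex 3.8 0.2 1.6
  endloop
 endfacet
 facet normal -0.451 -0.718 -0.529
  outer loop
   vertex 2.1 0.9 2.1
   vertex 0.3 2.4 1.6
   vertex 3.8 0.2 1.6
  endloop
 endfacet
 facet normal -0.634 -0.772 -0.034
  outer loop
   vertex 2.1 0.9 2.1
   vertex 3.1 0.0 3.9
   vertex 0.3 2.4 1.6
  endloop
 endfacet
 facet normal -0.424 -0.882 -0.206
  outer loop
   vertex 2.1 0.9 2.1
   vertex 3.8 0.2 1.6
   vertex 3.1 0.0 3.9
  endloop
 endfacet
 facet normal -0.750 -0.320 0.579
  outer loop
   vertex 1.8 1.6 3.1
   vertex 0.3 2.4 1.6
   vertex 3.1 0.0 3.9
  endloop
 endfacet
 facet normal -0.092 0.384 0.919
  outer loop
   vertex 1.8 1.6 3.1
   vertex 3.1 0.0 3.9
   vertex 3.7 1.1 3.5
  endloop
 endfacet
 facet normal 0.027 0.893 0.449
  outer loop
   vertex 1.8 1.6 3.1
   vertex 3.7 2.6 1.0
   vertex 0.3 2.4 1.6
  endloop
 endfacet
 facet normal 0.117 0.852 0.511
  outer loop
   vertex 1.8 1.6 3.1
   vertex 3.7 1.1 3.5
   vertex 3.7 2.6 1.0
  endloop
 endfacet
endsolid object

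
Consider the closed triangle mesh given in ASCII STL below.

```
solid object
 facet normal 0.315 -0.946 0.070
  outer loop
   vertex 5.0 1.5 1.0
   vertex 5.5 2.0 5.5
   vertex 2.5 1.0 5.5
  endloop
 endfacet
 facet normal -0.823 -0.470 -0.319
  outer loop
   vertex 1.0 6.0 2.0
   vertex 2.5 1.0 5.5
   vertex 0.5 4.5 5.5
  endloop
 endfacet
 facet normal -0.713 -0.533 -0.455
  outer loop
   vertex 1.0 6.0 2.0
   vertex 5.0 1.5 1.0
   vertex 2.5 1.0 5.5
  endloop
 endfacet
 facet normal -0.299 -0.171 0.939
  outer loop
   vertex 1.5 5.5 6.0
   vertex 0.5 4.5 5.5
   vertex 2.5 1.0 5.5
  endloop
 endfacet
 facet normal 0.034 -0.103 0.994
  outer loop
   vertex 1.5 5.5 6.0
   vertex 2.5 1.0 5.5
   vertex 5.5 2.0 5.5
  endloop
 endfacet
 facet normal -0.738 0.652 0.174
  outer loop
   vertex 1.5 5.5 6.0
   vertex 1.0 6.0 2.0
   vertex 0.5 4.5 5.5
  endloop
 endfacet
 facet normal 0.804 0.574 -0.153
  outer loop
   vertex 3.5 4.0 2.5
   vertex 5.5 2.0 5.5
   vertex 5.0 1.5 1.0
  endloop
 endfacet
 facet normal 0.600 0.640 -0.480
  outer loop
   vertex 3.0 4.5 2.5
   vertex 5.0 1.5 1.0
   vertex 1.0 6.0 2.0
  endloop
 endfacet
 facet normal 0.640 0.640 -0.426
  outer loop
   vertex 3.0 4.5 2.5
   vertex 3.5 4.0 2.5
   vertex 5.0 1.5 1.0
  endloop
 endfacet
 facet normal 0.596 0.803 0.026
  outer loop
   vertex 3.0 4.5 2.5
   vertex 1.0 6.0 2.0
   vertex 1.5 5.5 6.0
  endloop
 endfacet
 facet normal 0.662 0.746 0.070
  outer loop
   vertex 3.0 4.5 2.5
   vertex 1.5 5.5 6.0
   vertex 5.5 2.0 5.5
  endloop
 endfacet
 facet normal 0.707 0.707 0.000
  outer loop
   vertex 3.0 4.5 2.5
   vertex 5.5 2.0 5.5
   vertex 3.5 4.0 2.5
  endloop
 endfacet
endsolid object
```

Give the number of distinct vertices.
8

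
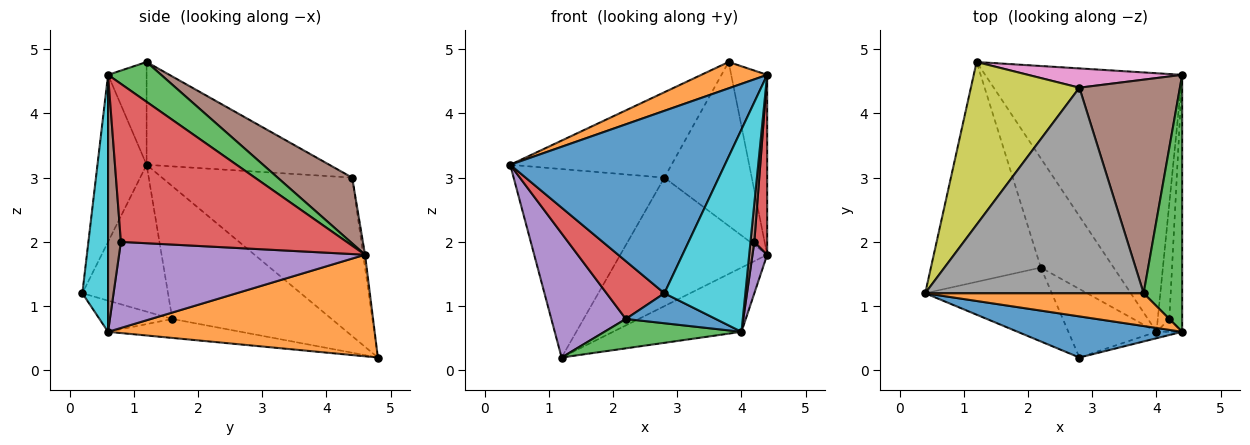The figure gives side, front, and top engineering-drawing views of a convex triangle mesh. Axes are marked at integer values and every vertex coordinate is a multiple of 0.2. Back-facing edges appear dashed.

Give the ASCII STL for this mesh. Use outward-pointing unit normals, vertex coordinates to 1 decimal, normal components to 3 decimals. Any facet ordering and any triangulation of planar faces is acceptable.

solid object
 facet normal -0.218 -0.952 0.215
  outer loop
   vertex 4.4 0.6 4.6
   vertex 0.4 1.2 3.2
   vertex 2.8 0.2 1.2
  endloop
 endfacet
 facet normal -0.344 -0.588 0.732
  outer loop
   vertex 4.4 0.6 4.6
   vertex 3.8 1.2 4.8
   vertex 0.4 1.2 3.2
  endloop
 endfacet
 facet normal 0.646 0.438 0.625
  outer loop
   vertex 4.4 0.6 4.6
   vertex 4.4 4.6 1.8
   vertex 3.8 1.2 4.8
  endloop
 endfacet
 facet normal -0.674 -0.455 -0.582
  outer loop
   vertex 2.2 1.6 0.8
   vertex 2.8 0.2 1.2
   vertex 0.4 1.2 3.2
  endloop
 endfacet
 facet normal -0.725 -0.339 -0.600
  outer loop
   vertex 2.2 1.6 0.8
   vertex 0.4 1.2 3.2
   vertex 1.2 4.8 0.2
  endloop
 endfacet
 facet normal 0.461 0.540 0.704
  outer loop
   vertex 2.8 4.4 3.0
   vertex 3.8 1.2 4.8
   vertex 4.4 4.6 1.8
  endloop
 endfacet
 facet normal -0.012 0.989 0.148
  outer loop
   vertex 2.8 4.4 3.0
   vertex 4.4 4.6 1.8
   vertex 1.2 4.8 0.2
  endloop
 endfacet
 facet normal -0.399 0.352 0.847
  outer loop
   vertex 2.8 4.4 3.0
   vertex 0.4 1.2 3.2
   vertex 3.8 1.2 4.8
  endloop
 endfacet
 facet normal -0.691 0.547 0.473
  outer loop
   vertex 2.8 4.4 3.0
   vertex 1.2 4.8 0.2
   vertex 0.4 1.2 3.2
  endloop
 endfacet
 facet normal 0.302 -0.953 -0.030
  outer loop
   vertex 4.0 0.6 0.6
   vertex 4.4 0.6 4.6
   vertex 2.8 0.2 1.2
  endloop
 endfacet
 facet normal -0.309 -0.381 -0.871
  outer loop
   vertex 4.0 0.6 0.6
   vertex 2.8 0.2 1.2
   vertex 2.2 1.6 0.8
  endloop
 endfacet
 facet normal 0.447 0.216 -0.868
  outer loop
   vertex 4.0 0.6 0.6
   vertex 1.2 4.8 0.2
   vertex 4.4 4.6 1.8
  endloop
 endfacet
 facet normal -0.244 -0.252 -0.937
  outer loop
   vertex 4.0 0.6 0.6
   vertex 2.2 1.6 0.8
   vertex 1.2 4.8 0.2
  endloop
 endfacet
 facet normal 0.995 -0.057 -0.081
  outer loop
   vertex 4.2 0.8 2.0
   vertex 4.4 4.6 1.8
   vertex 4.4 0.6 4.6
  endloop
 endfacet
 facet normal 0.989 -0.059 -0.133
  outer loop
   vertex 4.2 0.8 2.0
   vertex 4.0 0.6 0.6
   vertex 4.4 4.6 1.8
  endloop
 endfacet
 facet normal 0.953 -0.286 -0.095
  outer loop
   vertex 4.2 0.8 2.0
   vertex 4.4 0.6 4.6
   vertex 4.0 0.6 0.6
  endloop
 endfacet
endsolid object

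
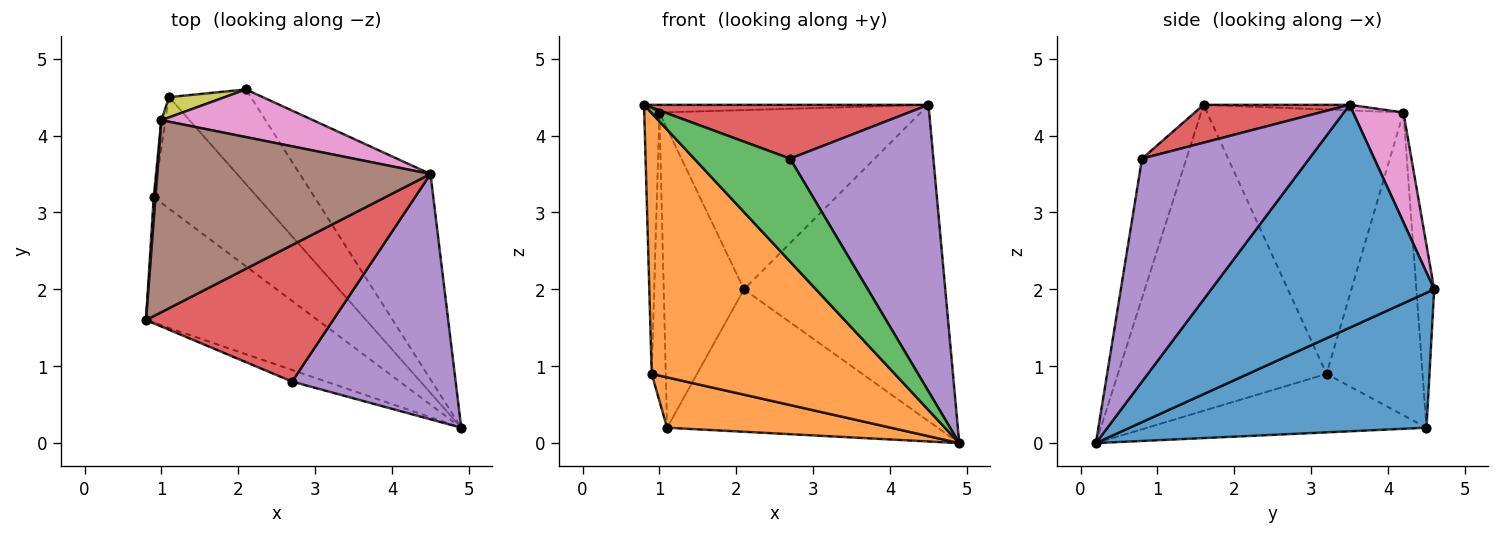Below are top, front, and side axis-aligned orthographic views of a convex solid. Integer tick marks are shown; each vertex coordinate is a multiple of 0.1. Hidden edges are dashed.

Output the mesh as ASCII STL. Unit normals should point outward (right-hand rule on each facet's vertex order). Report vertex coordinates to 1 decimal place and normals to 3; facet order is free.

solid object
 facet normal 0.681 0.614 -0.399
  outer loop
   vertex 4.5 3.5 4.4
   vertex 4.9 0.2 0.0
   vertex 2.1 4.6 2.0
  endloop
 endfacet
 facet normal -0.612 -0.713 -0.343
  outer loop
   vertex 0.9 3.2 0.9
   vertex 4.9 0.2 0.0
   vertex 0.8 1.6 4.4
  endloop
 endfacet
 facet normal -0.418 -0.903 -0.102
  outer loop
   vertex 2.7 0.8 3.7
   vertex 0.8 1.6 4.4
   vertex 4.9 0.2 0.0
  endloop
 endfacet
 facet normal 0.185 -0.360 0.914
  outer loop
   vertex 2.7 0.8 3.7
   vertex 4.5 3.5 4.4
   vertex 0.8 1.6 4.4
  endloop
 endfacet
 facet normal 0.663 -0.568 0.487
  outer loop
   vertex 2.7 0.8 3.7
   vertex 4.9 0.2 0.0
   vertex 4.5 3.5 4.4
  endloop
 endfacet
 facet normal -0.021 0.040 0.999
  outer loop
   vertex 1.0 4.2 4.3
   vertex 0.8 1.6 4.4
   vertex 4.5 3.5 4.4
  endloop
 endfacet
 facet normal 0.183 0.950 0.253
  outer loop
   vertex 1.0 4.2 4.3
   vertex 4.5 3.5 4.4
   vertex 2.1 4.6 2.0
  endloop
 endfacet
 facet normal -0.997 0.077 0.007
  outer loop
   vertex 1.0 4.2 4.3
   vertex 0.9 3.2 0.9
   vertex 0.8 1.6 4.4
  endloop
 endfacet
 facet normal -0.216 0.974 0.066
  outer loop
   vertex 1.1 4.5 0.2
   vertex 1.0 4.2 4.3
   vertex 2.1 4.6 2.0
  endloop
 endfacet
 facet normal -0.989 0.145 -0.014
  outer loop
   vertex 1.1 4.5 0.2
   vertex 0.9 3.2 0.9
   vertex 1.0 4.2 4.3
  endloop
 endfacet
 facet normal 0.674 0.615 -0.409
  outer loop
   vertex 1.1 4.5 0.2
   vertex 2.1 4.6 2.0
   vertex 4.9 0.2 0.0
  endloop
 endfacet
 facet normal -0.457 -0.366 -0.811
  outer loop
   vertex 1.1 4.5 0.2
   vertex 4.9 0.2 0.0
   vertex 0.9 3.2 0.9
  endloop
 endfacet
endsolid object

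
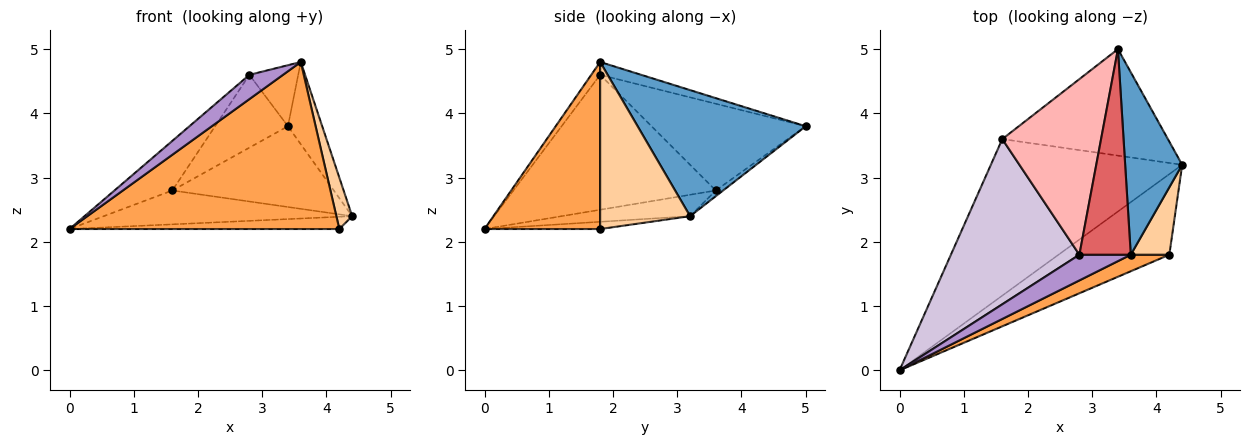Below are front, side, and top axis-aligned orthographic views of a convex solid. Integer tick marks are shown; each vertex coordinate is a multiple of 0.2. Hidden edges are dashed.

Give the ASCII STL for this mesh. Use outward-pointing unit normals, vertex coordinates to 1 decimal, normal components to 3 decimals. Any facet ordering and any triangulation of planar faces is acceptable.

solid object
 facet normal 0.896 0.183 0.405
  outer loop
   vertex 3.6 1.8 4.8
   vertex 4.4 3.2 2.4
   vertex 3.4 5.0 3.8
  endloop
 endfacet
 facet normal -0.064 0.150 -0.987
  outer loop
   vertex 4.2 1.8 2.2
   vertex 0.0 0.0 2.2
   vertex 4.4 3.2 2.4
  endloop
 endfacet
 facet normal 0.392 -0.915 0.091
  outer loop
   vertex 4.2 1.8 2.2
   vertex 3.6 1.8 4.8
   vertex 0.0 0.0 2.2
  endloop
 endfacet
 facet normal 0.960 -0.169 0.222
  outer loop
   vertex 4.2 1.8 2.2
   vertex 4.4 3.2 2.4
   vertex 3.6 1.8 4.8
  endloop
 endfacet
 facet normal -0.109 0.210 -0.972
  outer loop
   vertex 1.6 3.6 2.8
   vertex 4.4 3.2 2.4
   vertex 0.0 0.0 2.2
  endloop
 endfacet
 facet normal -0.027 0.604 -0.796
  outer loop
   vertex 1.6 3.6 2.8
   vertex 3.4 5.0 3.8
   vertex 4.4 3.2 2.4
  endloop
 endfacet
 facet normal -0.233 0.277 0.932
  outer loop
   vertex 2.8 1.8 4.6
   vertex 3.6 1.8 4.8
   vertex 3.4 5.0 3.8
  endloop
 endfacet
 facet normal -0.630 0.297 0.717
  outer loop
   vertex 2.8 1.8 4.6
   vertex 3.4 5.0 3.8
   vertex 1.6 3.6 2.8
  endloop
 endfacet
 facet normal -0.179 -0.676 0.715
  outer loop
   vertex 2.8 1.8 4.6
   vertex 0.0 0.0 2.2
   vertex 3.6 1.8 4.8
  endloop
 endfacet
 facet normal -0.709 0.203 0.675
  outer loop
   vertex 2.8 1.8 4.6
   vertex 1.6 3.6 2.8
   vertex 0.0 0.0 2.2
  endloop
 endfacet
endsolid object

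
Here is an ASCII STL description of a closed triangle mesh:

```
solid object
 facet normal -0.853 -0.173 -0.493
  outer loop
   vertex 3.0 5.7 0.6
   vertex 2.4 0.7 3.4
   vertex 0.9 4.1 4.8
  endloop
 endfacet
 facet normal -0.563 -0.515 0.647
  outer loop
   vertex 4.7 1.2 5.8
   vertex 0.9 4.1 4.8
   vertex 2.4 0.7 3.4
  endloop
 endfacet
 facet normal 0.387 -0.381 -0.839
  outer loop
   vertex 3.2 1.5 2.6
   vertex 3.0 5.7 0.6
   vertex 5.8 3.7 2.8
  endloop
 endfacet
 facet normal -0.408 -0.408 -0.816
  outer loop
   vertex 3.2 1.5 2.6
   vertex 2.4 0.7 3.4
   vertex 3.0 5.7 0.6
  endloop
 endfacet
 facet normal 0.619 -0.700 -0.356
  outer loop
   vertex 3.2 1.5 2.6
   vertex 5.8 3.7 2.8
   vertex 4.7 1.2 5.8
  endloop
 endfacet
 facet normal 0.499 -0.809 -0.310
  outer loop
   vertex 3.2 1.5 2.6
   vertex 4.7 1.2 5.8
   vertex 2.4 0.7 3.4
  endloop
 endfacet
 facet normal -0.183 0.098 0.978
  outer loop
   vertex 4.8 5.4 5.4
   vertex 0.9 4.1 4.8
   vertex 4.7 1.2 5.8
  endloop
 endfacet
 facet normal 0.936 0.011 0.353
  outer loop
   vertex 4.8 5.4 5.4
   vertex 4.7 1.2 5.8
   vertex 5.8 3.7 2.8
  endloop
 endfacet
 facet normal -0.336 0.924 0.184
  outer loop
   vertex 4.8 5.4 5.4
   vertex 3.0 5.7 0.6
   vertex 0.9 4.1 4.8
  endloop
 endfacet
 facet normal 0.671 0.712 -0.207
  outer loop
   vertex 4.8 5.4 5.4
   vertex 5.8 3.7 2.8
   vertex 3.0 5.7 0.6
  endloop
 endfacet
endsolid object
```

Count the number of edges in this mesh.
15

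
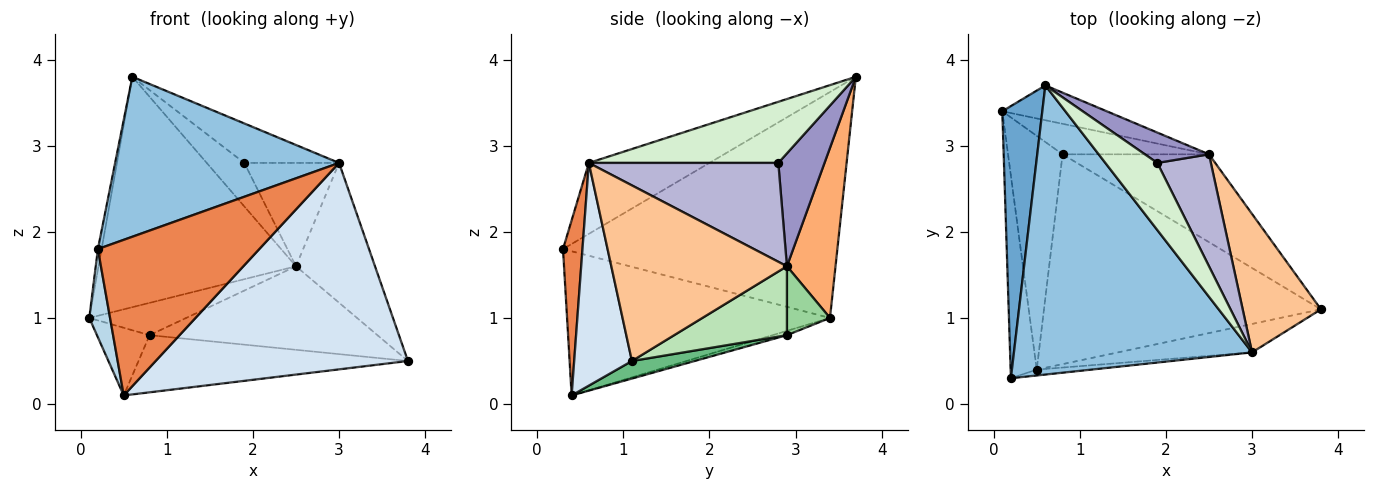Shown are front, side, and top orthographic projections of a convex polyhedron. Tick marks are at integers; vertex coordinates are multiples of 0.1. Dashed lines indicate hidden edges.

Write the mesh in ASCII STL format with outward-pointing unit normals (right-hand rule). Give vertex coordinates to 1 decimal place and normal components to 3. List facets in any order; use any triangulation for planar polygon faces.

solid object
 facet normal -0.985 0.013 0.174
  outer loop
   vertex 0.6 3.7 3.8
   vertex 0.1 3.4 1.0
   vertex 0.2 0.3 1.8
  endloop
 endfacet
 facet normal -0.252 -0.468 0.847
  outer loop
   vertex 3.0 0.6 2.8
   vertex 0.6 3.7 3.8
   vertex 0.2 0.3 1.8
  endloop
 endfacet
 facet normal -0.981 -0.077 -0.178
  outer loop
   vertex 0.5 0.4 0.1
   vertex 0.2 0.3 1.8
   vertex 0.1 3.4 1.0
  endloop
 endfacet
 facet normal 0.221 -0.966 -0.133
  outer loop
   vertex 0.5 0.4 0.1
   vertex 3.8 1.1 0.5
   vertex 3.0 0.6 2.8
  endloop
 endfacet
 facet normal 0.120 -0.992 -0.037
  outer loop
   vertex 0.5 0.4 0.1
   vertex 3.0 0.6 2.8
   vertex 0.2 0.3 1.8
  endloop
 endfacet
 facet normal 0.236 0.961 -0.145
  outer loop
   vertex 2.5 2.9 1.6
   vertex 0.1 3.4 1.0
   vertex 0.6 3.7 3.8
  endloop
 endfacet
 facet normal 0.845 0.380 0.376
  outer loop
   vertex 2.5 2.9 1.6
   vertex 3.0 0.6 2.8
   vertex 3.8 1.1 0.5
  endloop
 endfacet
 facet normal -0.076 0.277 -0.958
  outer loop
   vertex 0.8 2.9 0.8
   vertex 0.5 0.4 0.1
   vertex 0.1 3.4 1.0
  endloop
 endfacet
 facet normal 0.061 0.262 -0.963
  outer loop
   vertex 0.8 2.9 0.8
   vertex 3.8 1.1 0.5
   vertex 0.5 0.4 0.1
  endloop
 endfacet
 facet normal 0.307 0.692 -0.653
  outer loop
   vertex 0.8 2.9 0.8
   vertex 0.1 3.4 1.0
   vertex 2.5 2.9 1.6
  endloop
 endfacet
 facet normal 0.323 0.652 -0.686
  outer loop
   vertex 0.8 2.9 0.8
   vertex 2.5 2.9 1.6
   vertex 3.8 1.1 0.5
  endloop
 endfacet
 facet normal 0.712 0.356 0.605
  outer loop
   vertex 1.9 2.8 2.8
   vertex 0.6 3.7 3.8
   vertex 3.0 0.6 2.8
  endloop
 endfacet
 facet normal 0.710 0.578 0.403
  outer loop
   vertex 1.9 2.8 2.8
   vertex 2.5 2.9 1.6
   vertex 0.6 3.7 3.8
  endloop
 endfacet
 facet normal 0.805 0.402 0.436
  outer loop
   vertex 1.9 2.8 2.8
   vertex 3.0 0.6 2.8
   vertex 2.5 2.9 1.6
  endloop
 endfacet
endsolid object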